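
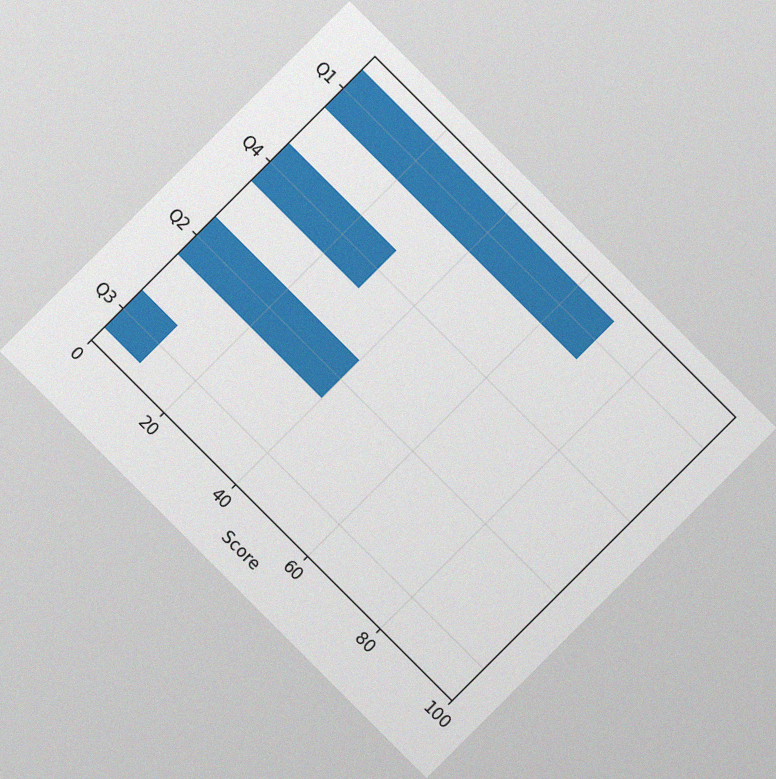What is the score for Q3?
10

The chart is tilted about 45° clockwise, with some photo noise. Reading along the chart's x-axis, the Q3 bar reaches 10.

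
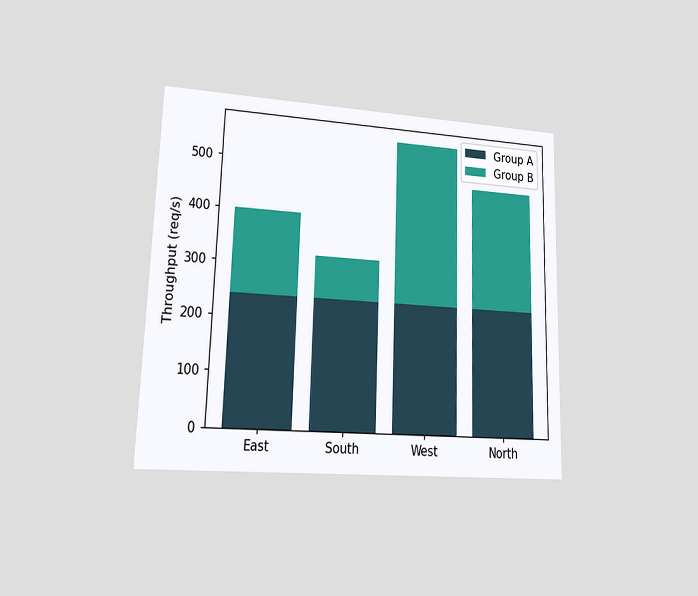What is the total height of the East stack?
The chart is viewed at a slight angle. The East stack's top reaches 400req/s on the y-axis.

400req/s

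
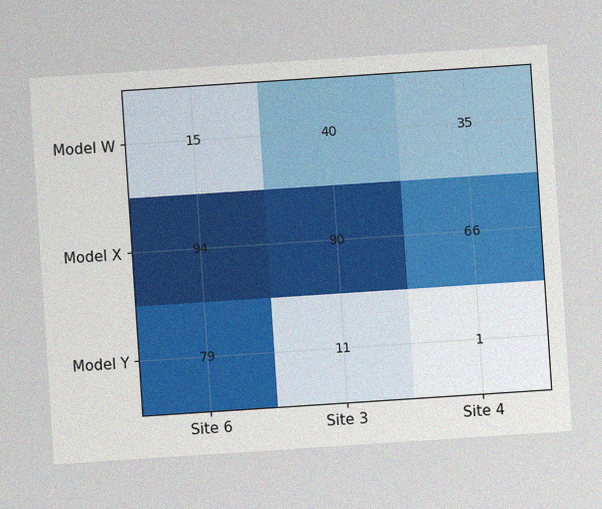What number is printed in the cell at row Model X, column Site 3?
The chart is tilted about 4° counter-clockwise, with some photo noise. The (Model X, Site 3) cell reads 90.

90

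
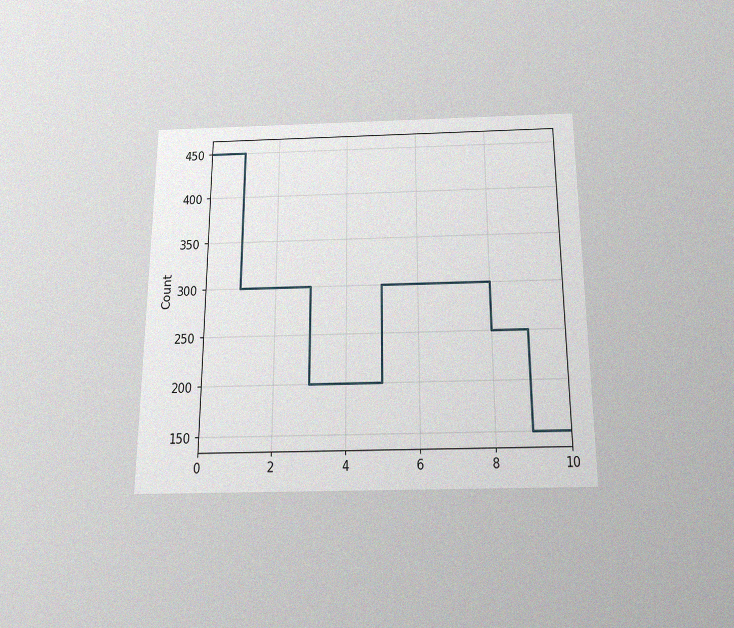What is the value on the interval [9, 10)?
150

The chart is viewed slightly from below, with some photo noise. On [9, 10) the step sits at 150.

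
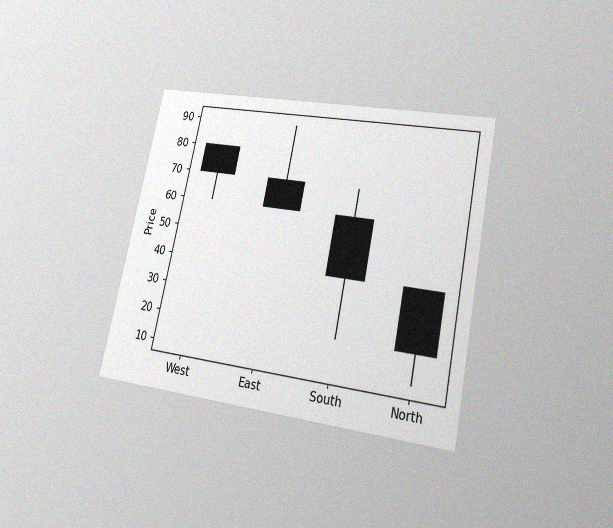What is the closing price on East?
The chart is tilted about 12° clockwise and viewed at a slight angle, with some photo noise. The East candle closes at 60.

60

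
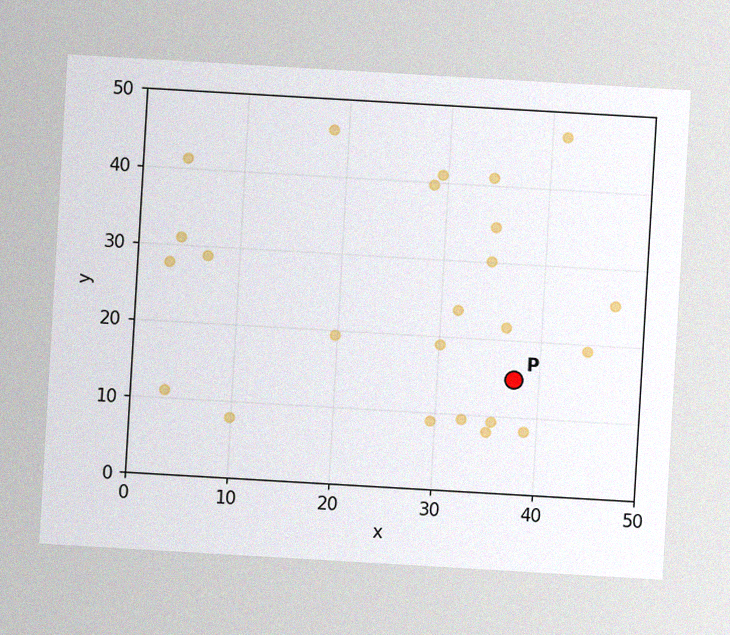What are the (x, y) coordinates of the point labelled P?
The chart is tilted about 3° clockwise, with some photo noise. Following the gridlines from P to each axis, P sits at (37.5, 15).

(37.5, 15)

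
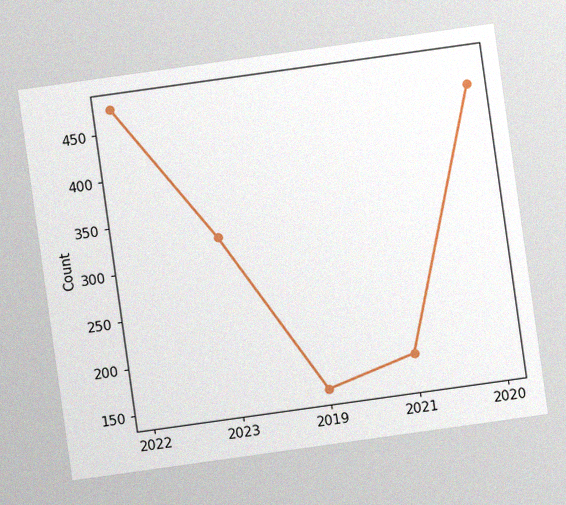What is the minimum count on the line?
The chart is tilted about 8° counter-clockwise, with some photo noise. The lowest point is at 2019, and reading across to the y-axis gives 150.

150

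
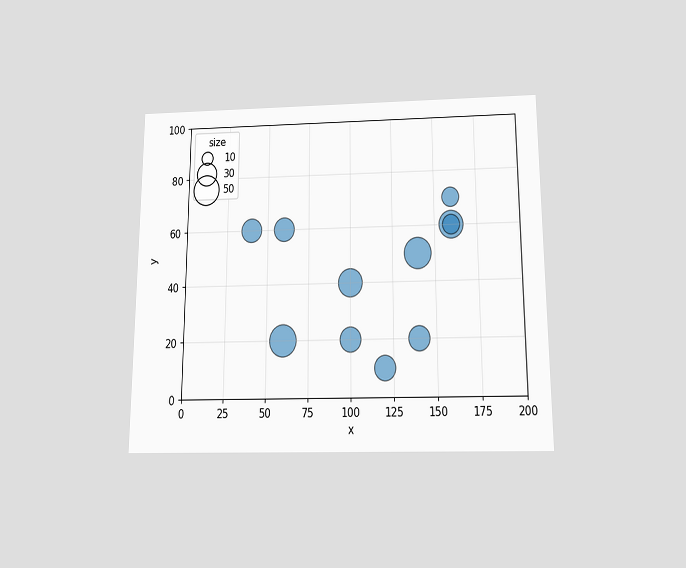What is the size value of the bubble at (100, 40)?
The chart is viewed slightly from below. Matching the bubble at (100, 40) against the size legend gives 40.

40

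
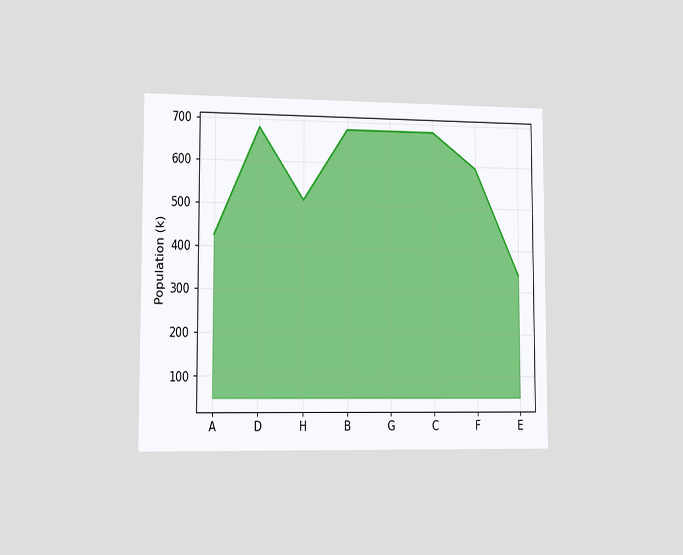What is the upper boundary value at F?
The chart is viewed slightly from the left. At F the upper boundary is at 595k.

595k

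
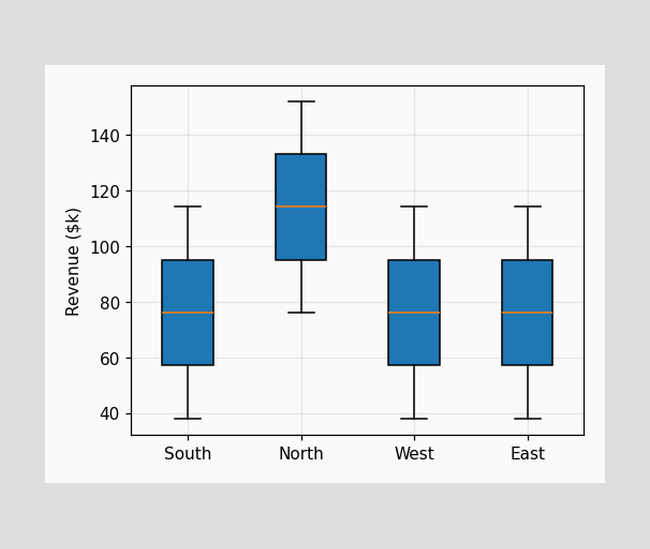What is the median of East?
The median line in the East box sits at $76k.

$76k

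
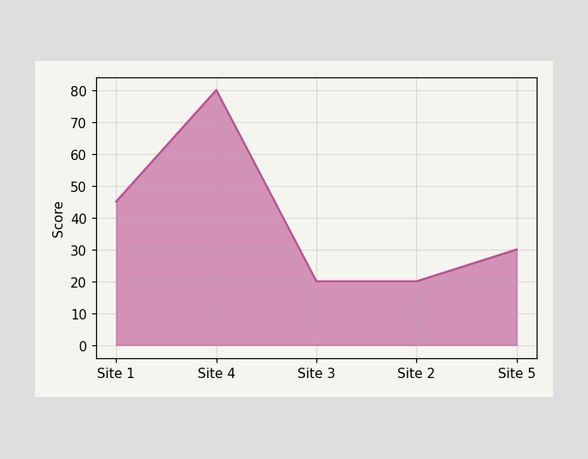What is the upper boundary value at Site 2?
At Site 2 the upper boundary is at 20.

20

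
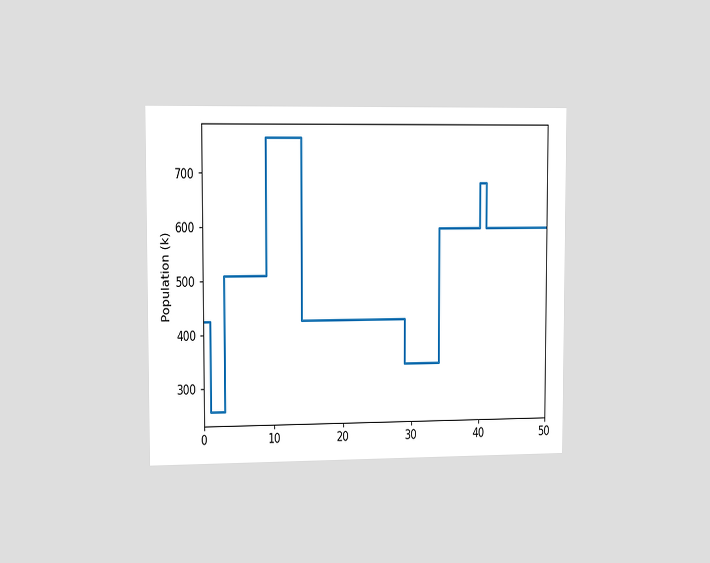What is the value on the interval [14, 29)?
425k

The chart is viewed slightly from the left. On [14, 29) the step sits at 425k.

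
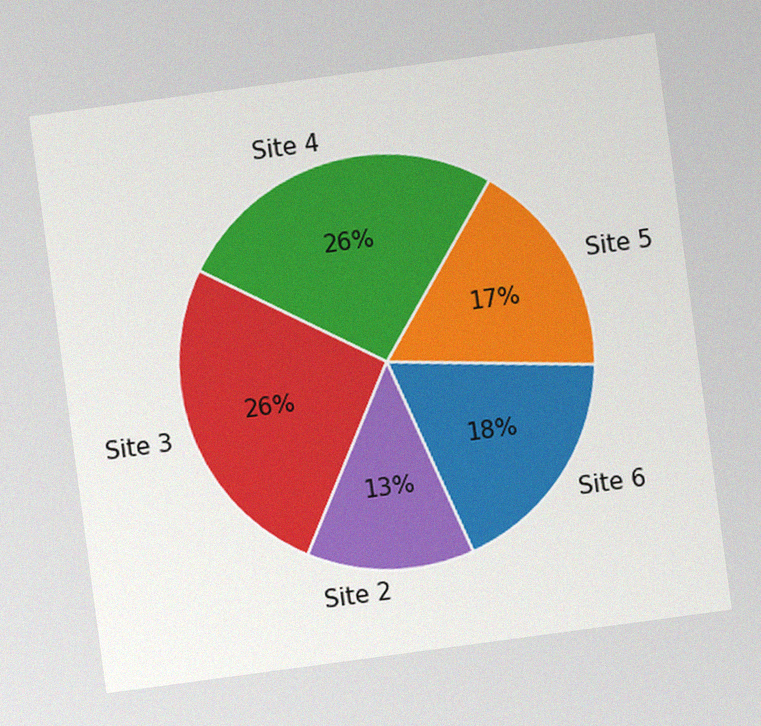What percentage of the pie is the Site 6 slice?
The chart is tilted about 8° counter-clockwise, with some photo noise. The Site 6 slice takes up 18% of the pie.

18%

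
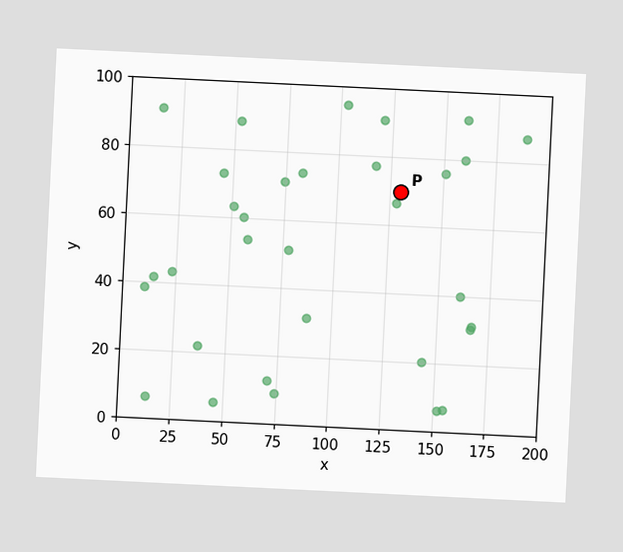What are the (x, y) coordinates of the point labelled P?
(130, 70)

The chart is tilted about 3° clockwise. Following the gridlines from P to each axis, P sits at (130, 70).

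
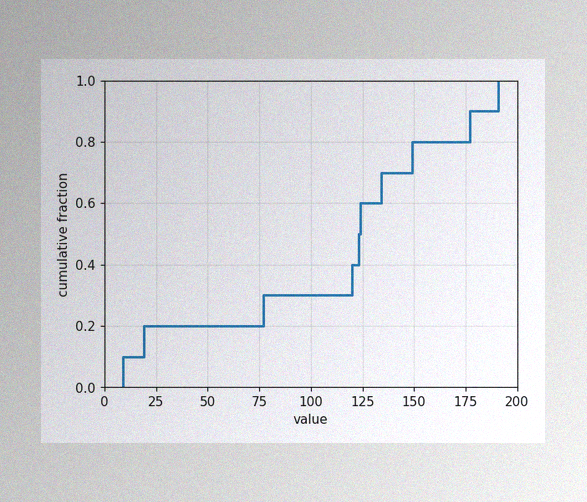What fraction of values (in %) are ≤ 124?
The image has some photo noise and uneven lighting. At x=124 the ECDF step is at 60%.

60%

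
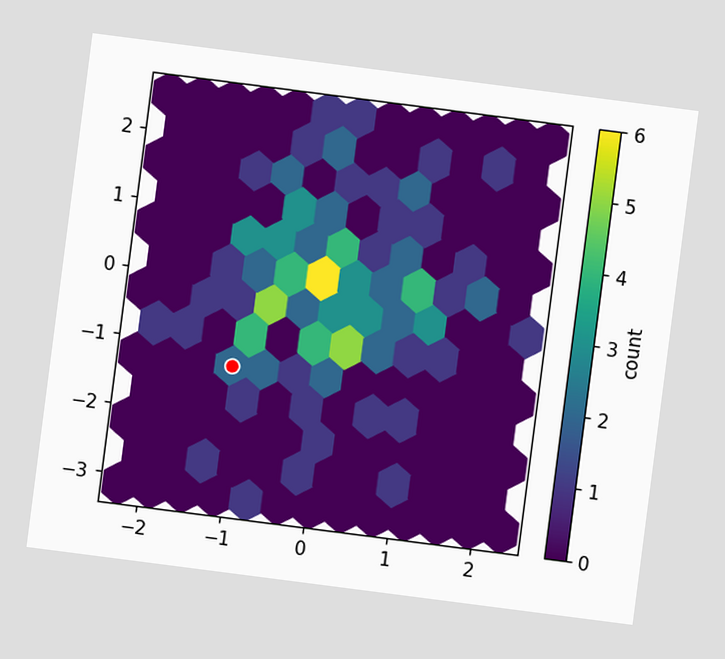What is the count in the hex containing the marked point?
The chart is tilted about 7° clockwise. The marked hex reads 2 on the colorbar.

2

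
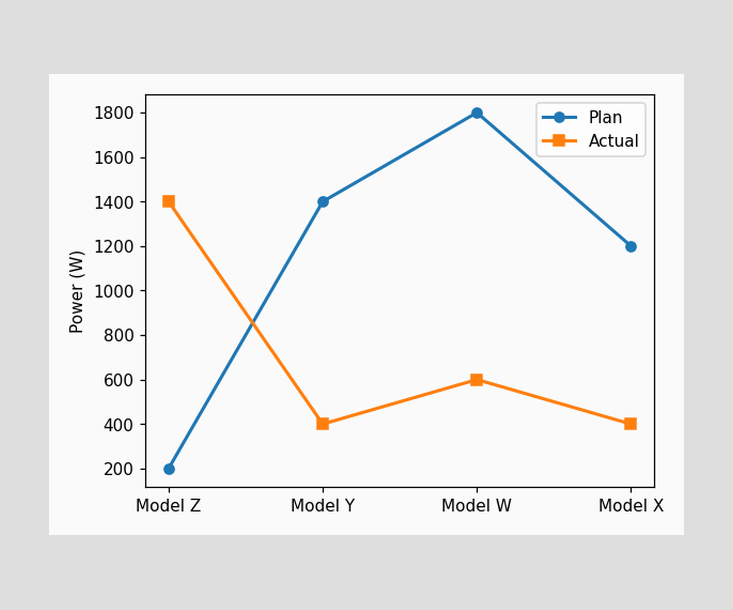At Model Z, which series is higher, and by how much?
Actual, by 1200W

At Model Z, Actual sits above the other line by 1200W.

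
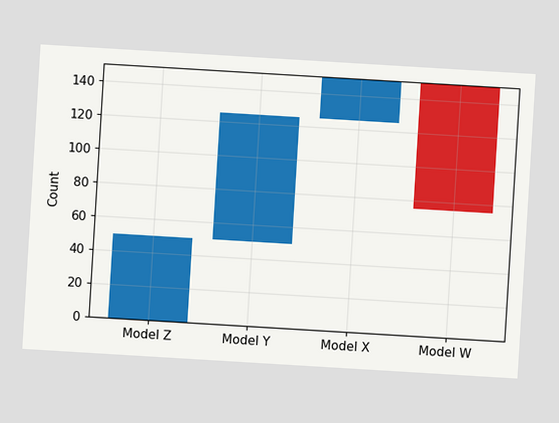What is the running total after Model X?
150

The chart is tilted about 3° clockwise. After Model X the running total reaches 150.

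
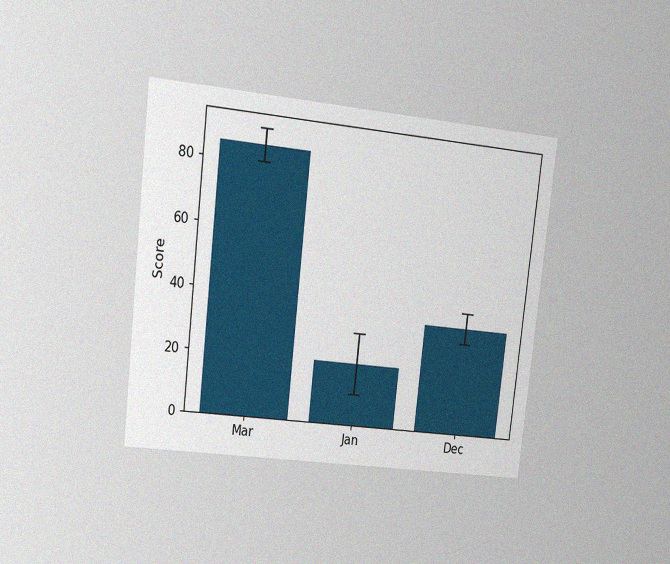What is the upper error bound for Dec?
The chart is tilted about 6° clockwise and viewed at a slight angle, with some photo noise. The Dec bar's upper whisker reaches 40.

40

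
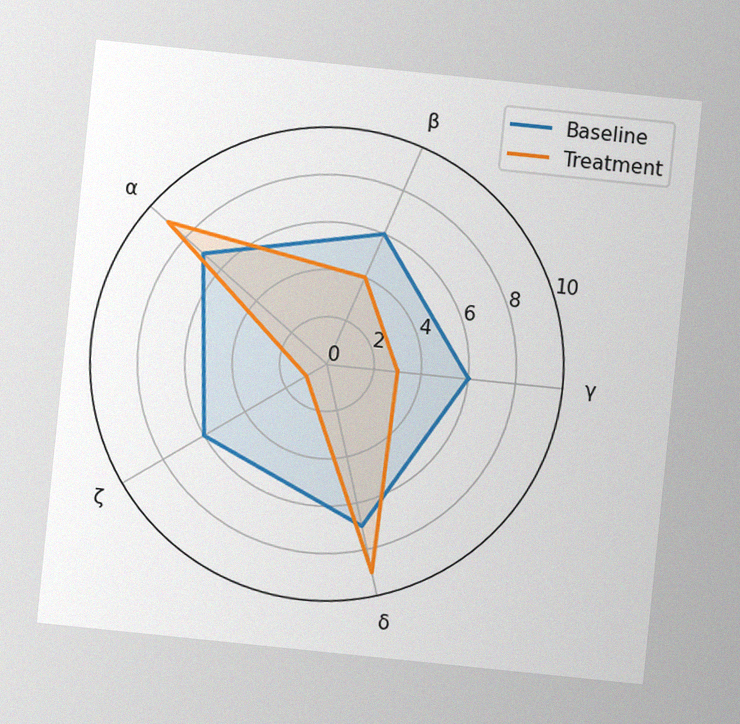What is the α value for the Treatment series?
9

The chart is tilted about 6° clockwise, with some photo noise. On the α axis, Treatment reaches 9.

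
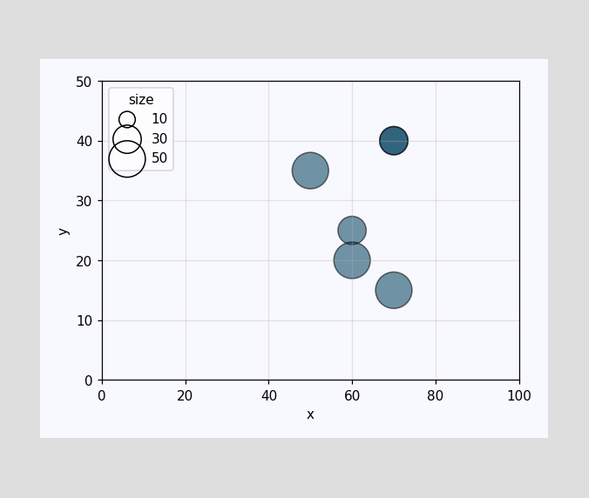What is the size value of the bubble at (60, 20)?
Matching the bubble at (60, 20) against the size legend gives 50.

50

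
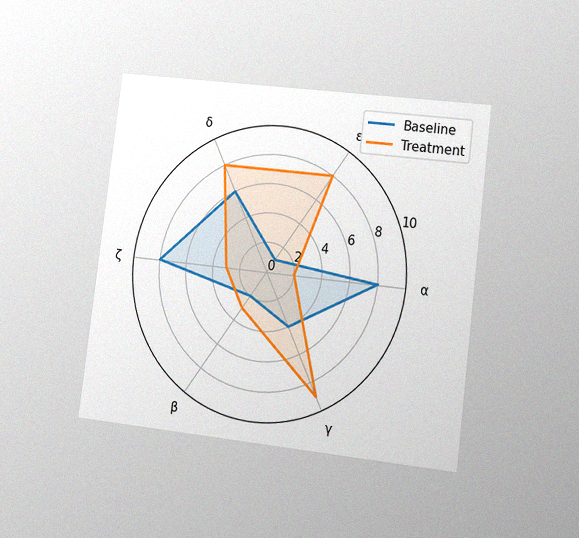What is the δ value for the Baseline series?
6

The chart is tilted about 7° clockwise and viewed at a slight angle, with some photo noise. On the δ axis, Baseline reaches 6.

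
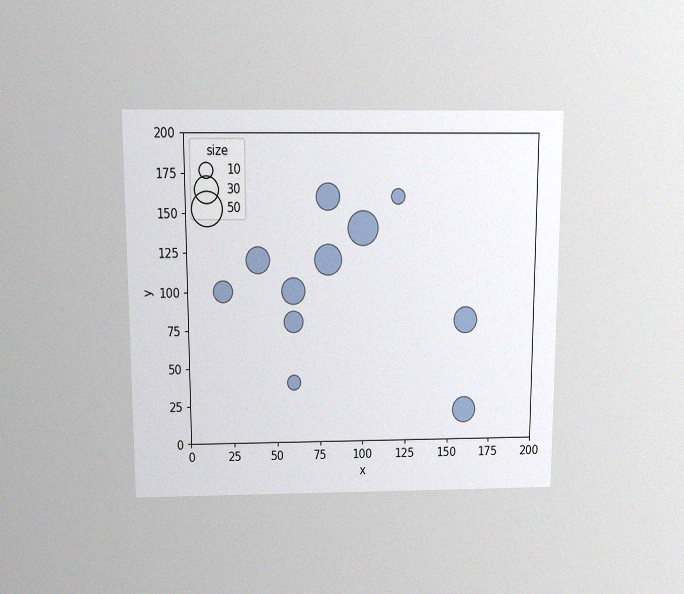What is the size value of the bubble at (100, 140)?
The chart is viewed slightly from above, with some photo noise. Matching the bubble at (100, 140) against the size legend gives 50.

50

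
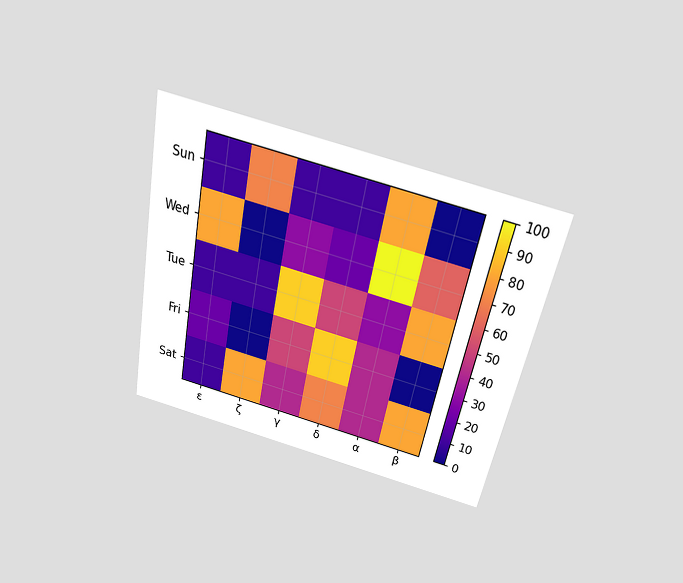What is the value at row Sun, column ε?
The chart is tilted about 11° clockwise and viewed slightly from above. Matching cell (Sun, ε) against the colorbar gives 10.

10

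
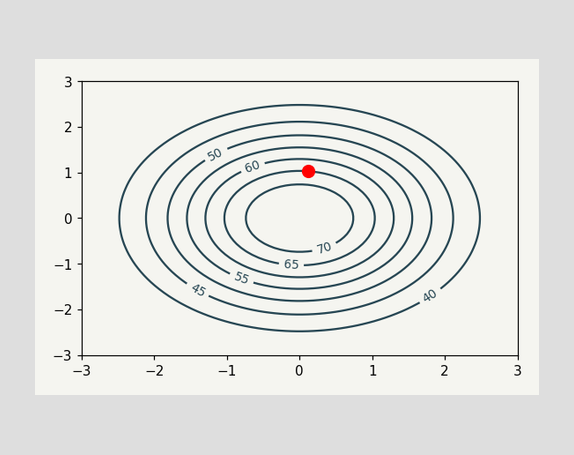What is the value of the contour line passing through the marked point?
The marked point sits on the contour labelled 65.

65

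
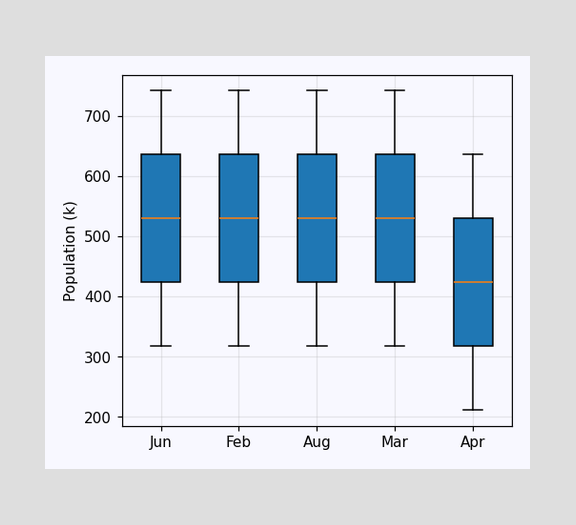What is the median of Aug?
The median line in the Aug box sits at 530k.

530k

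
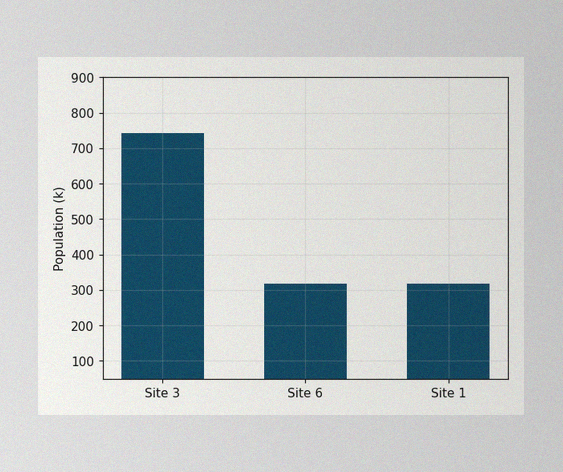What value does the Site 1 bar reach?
318k

The image has some photo noise and uneven lighting. Reading along the chart's y-axis, the Site 1 bar reaches 318k.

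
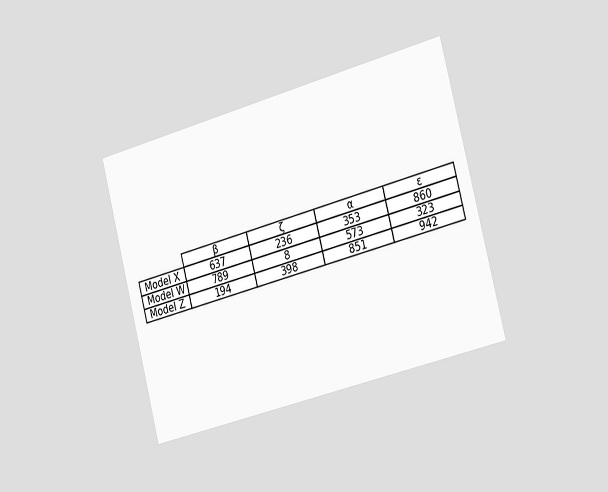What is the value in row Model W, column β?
The chart is tilted about 15° counter-clockwise and viewed slightly from the right. The (Model W, β) cell reads 789.

789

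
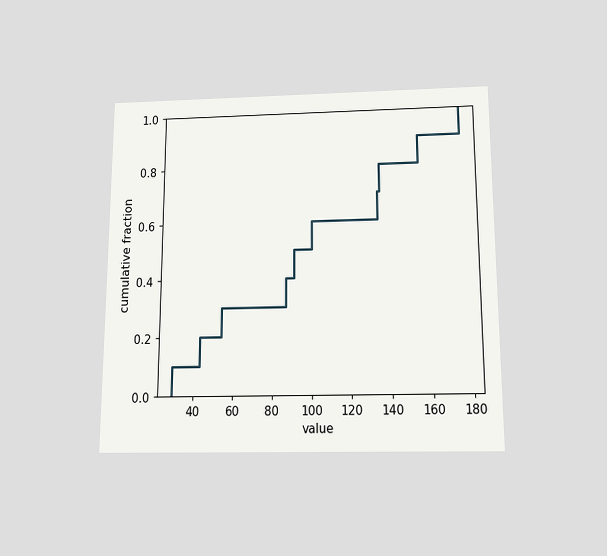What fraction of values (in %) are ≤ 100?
The chart is viewed slightly from below. At x=100 the ECDF step is at 60%.

60%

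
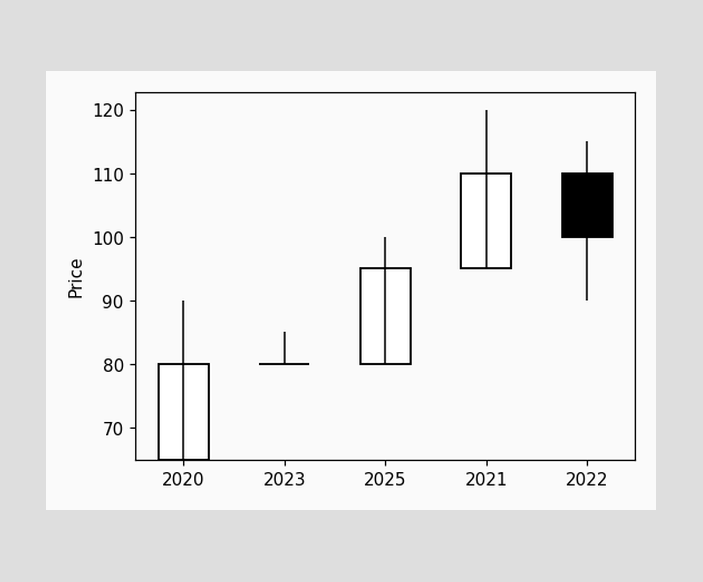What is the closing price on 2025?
95

The 2025 candle closes at 95.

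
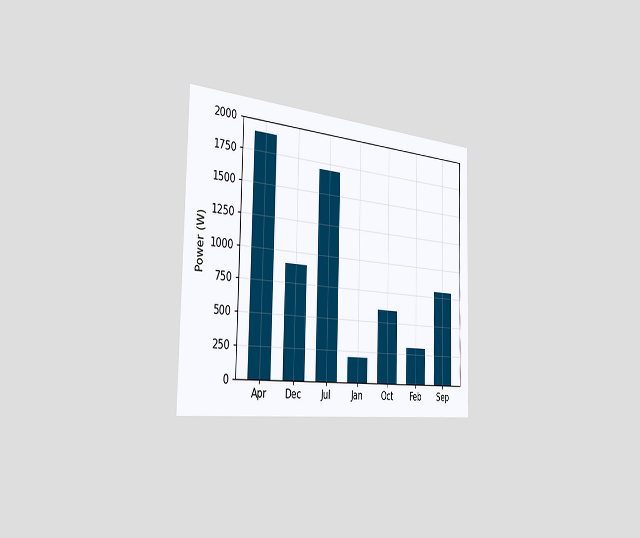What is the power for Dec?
The chart is viewed slightly from the left. Reading along the chart's y-axis, the Dec bar reaches 900W.

900W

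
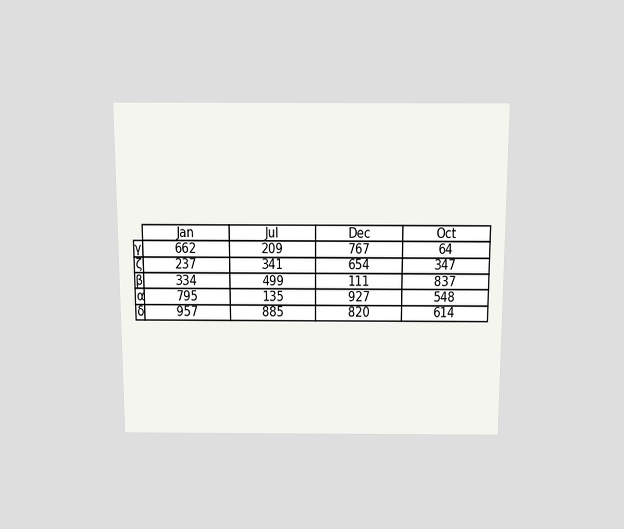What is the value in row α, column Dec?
The chart is viewed slightly from above. The (α, Dec) cell reads 927.

927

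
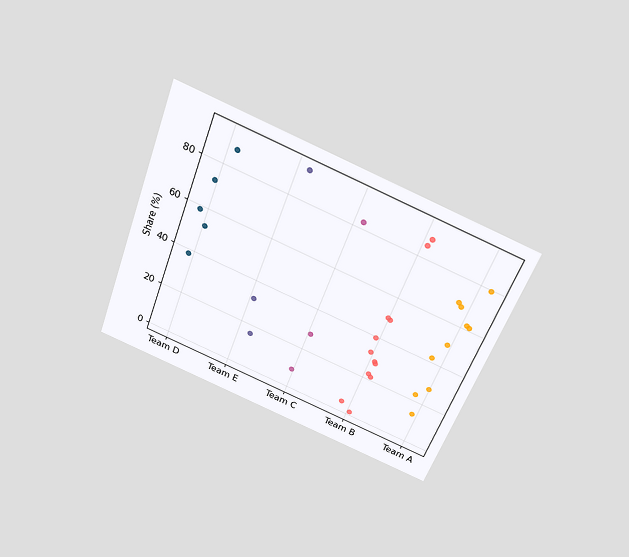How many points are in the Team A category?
The chart is tilted about 20° clockwise and viewed slightly from above. Counting the markers in the Team A column gives 10.

10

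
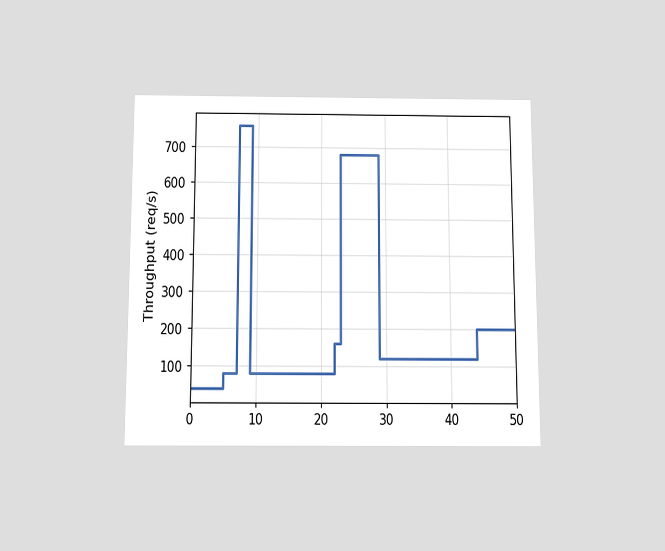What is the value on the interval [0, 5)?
The chart is viewed slightly from below. On [0, 5) the step sits at 40req/s.

40req/s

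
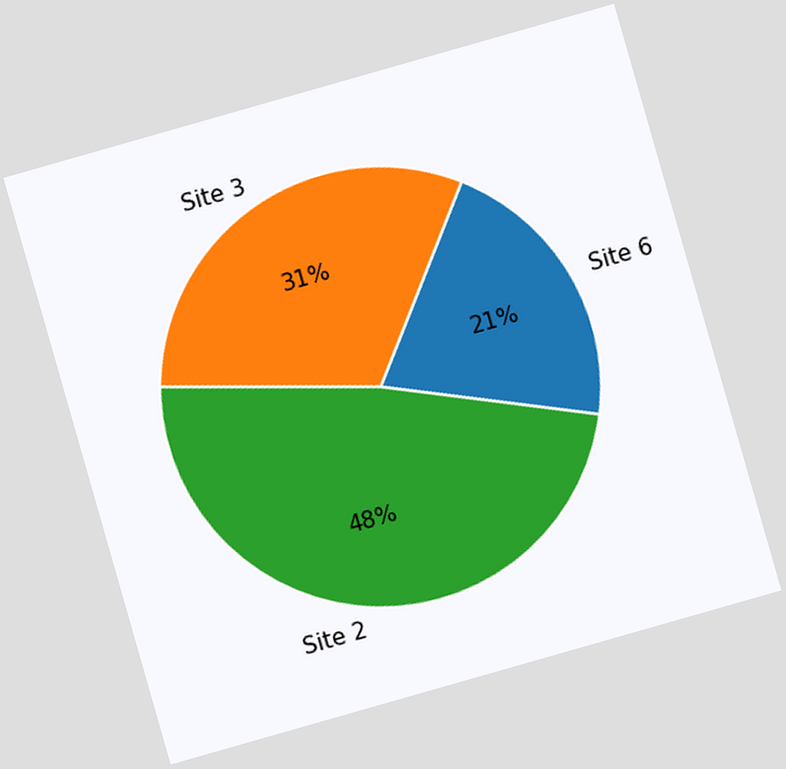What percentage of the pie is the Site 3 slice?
The chart is tilted about 16° counter-clockwise. The Site 3 slice takes up 31% of the pie.

31%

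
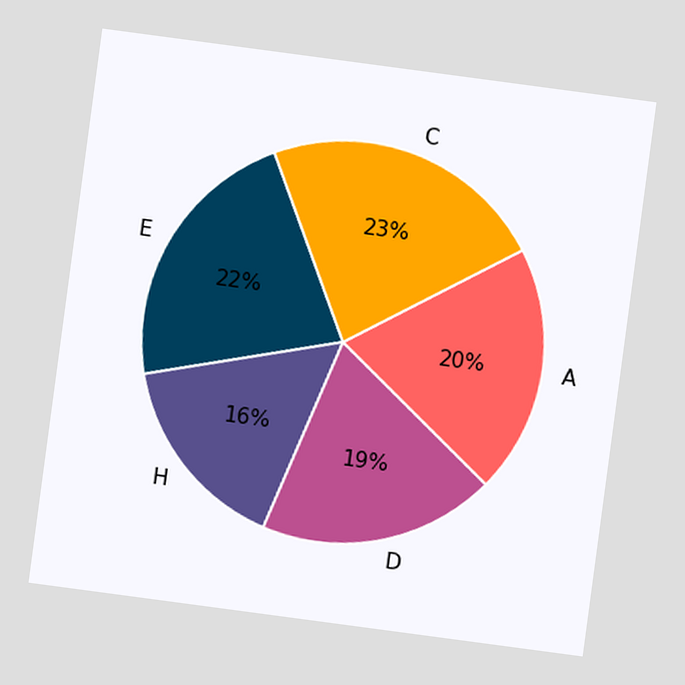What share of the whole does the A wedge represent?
The chart is tilted about 8° clockwise. The A slice takes up 20% of the pie.

20%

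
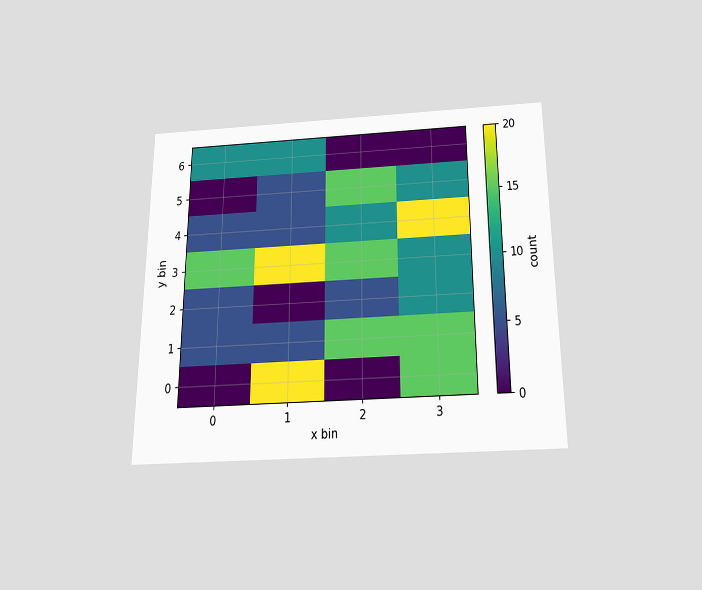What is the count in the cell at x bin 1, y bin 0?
The chart is viewed slightly from below. Matching the cell (1, 0) against the colorbar gives 20.

20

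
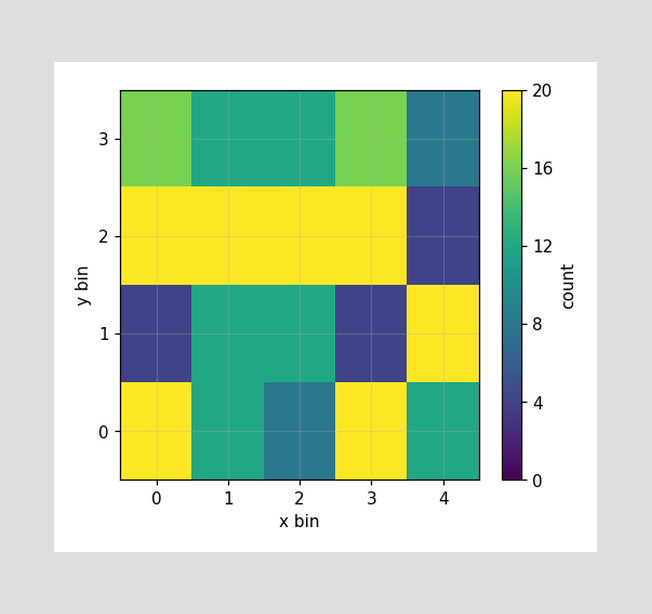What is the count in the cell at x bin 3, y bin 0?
20

Matching the cell (3, 0) against the colorbar gives 20.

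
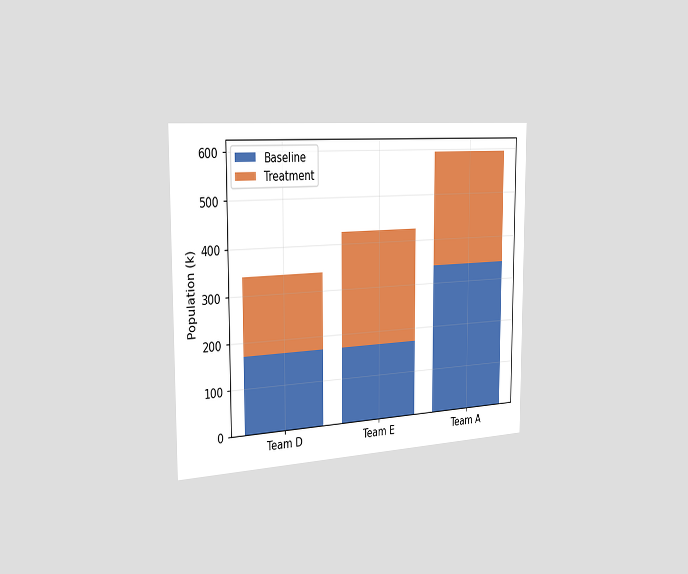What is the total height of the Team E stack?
425k

The chart is viewed slightly from the left. The Team E stack's top reaches 425k on the y-axis.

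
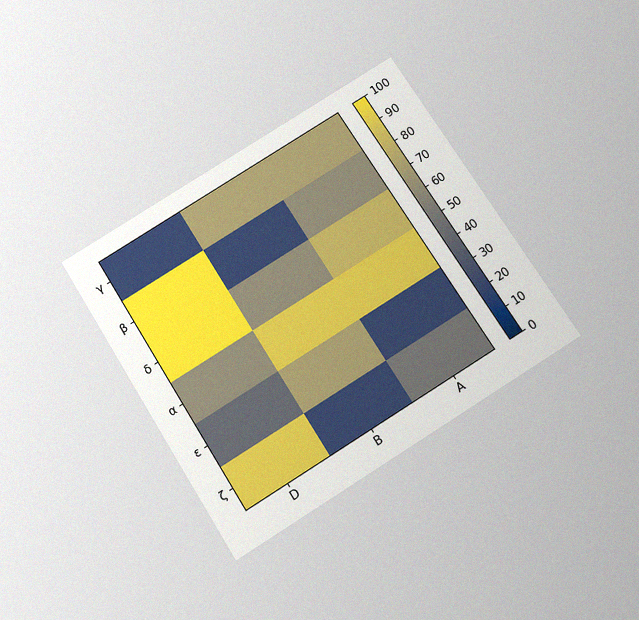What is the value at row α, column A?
90

The chart is tilted about 32° counter-clockwise and viewed slightly from below, with some photo noise. Matching cell (α, A) against the colorbar gives 90.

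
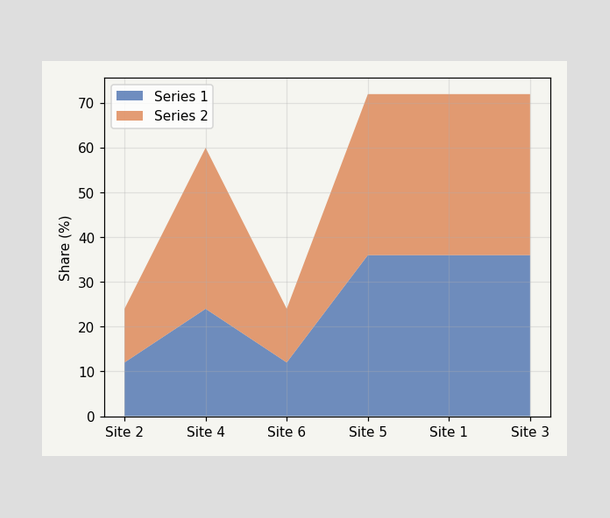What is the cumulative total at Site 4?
60%

The stacked total at Site 4 reaches 60%.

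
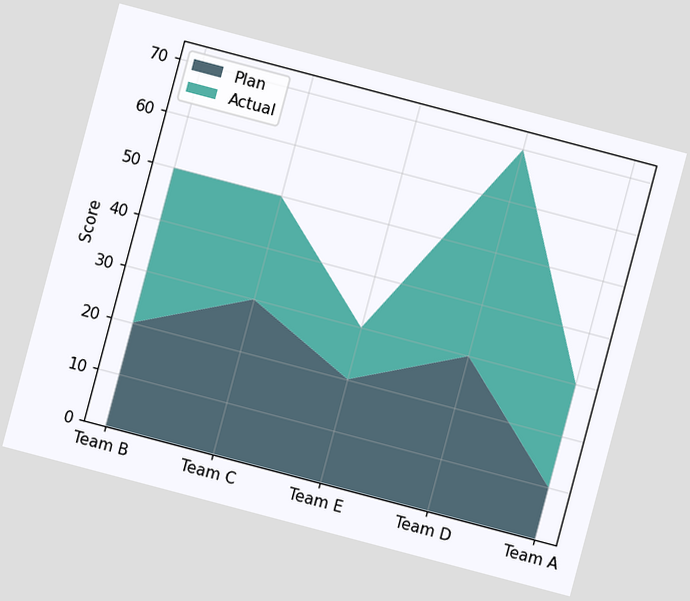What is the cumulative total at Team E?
30

The chart is tilted about 15° clockwise. The stacked total at Team E reaches 30.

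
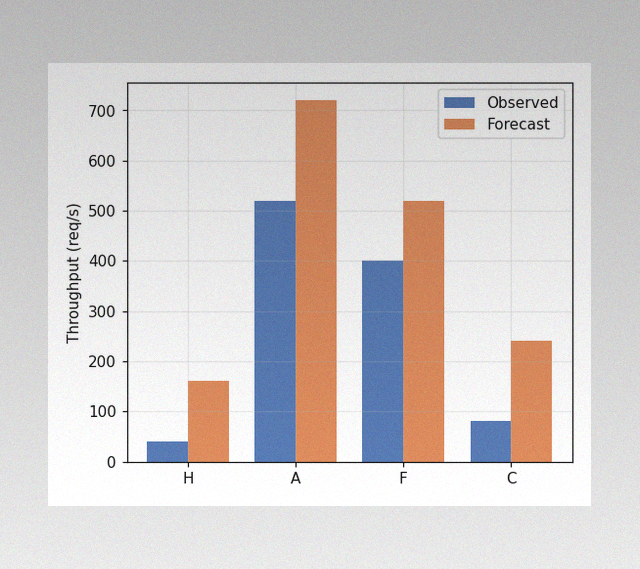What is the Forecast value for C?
The image has some photo noise and uneven lighting. The Forecast bar at C reaches 240req/s on the y-axis.

240req/s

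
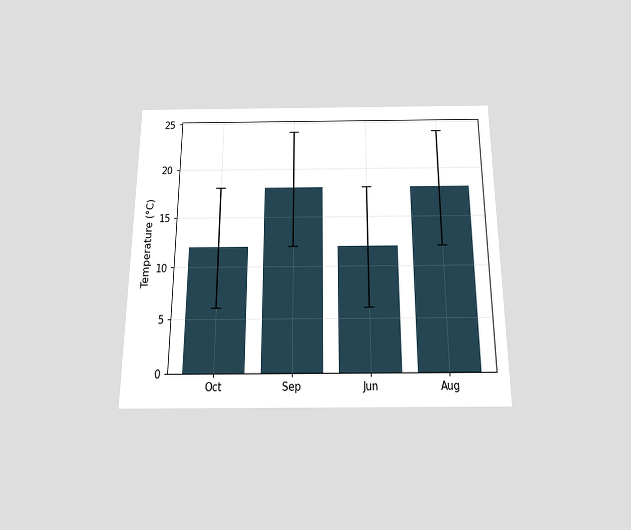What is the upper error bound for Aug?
24°C

The chart is viewed slightly from below. The Aug bar's upper whisker reaches 24°C.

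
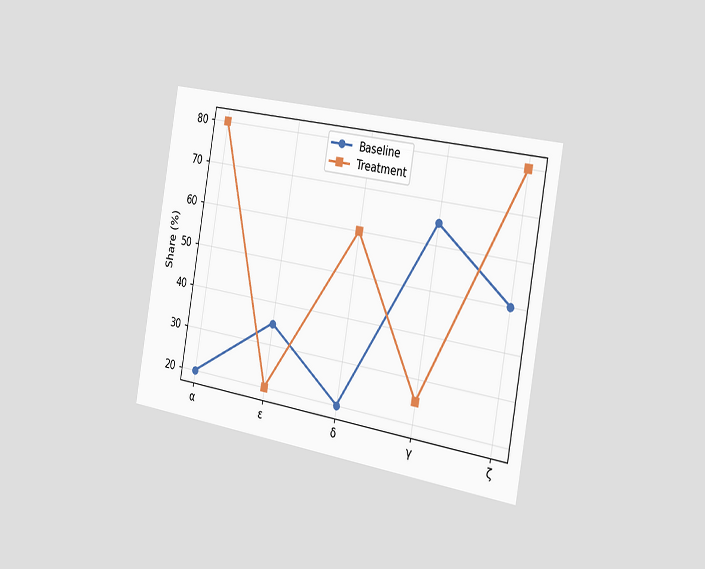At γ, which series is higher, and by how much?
Baseline, by 40%

The chart is tilted about 10° clockwise and viewed slightly from the right. At γ, Baseline sits above the other line by 40%.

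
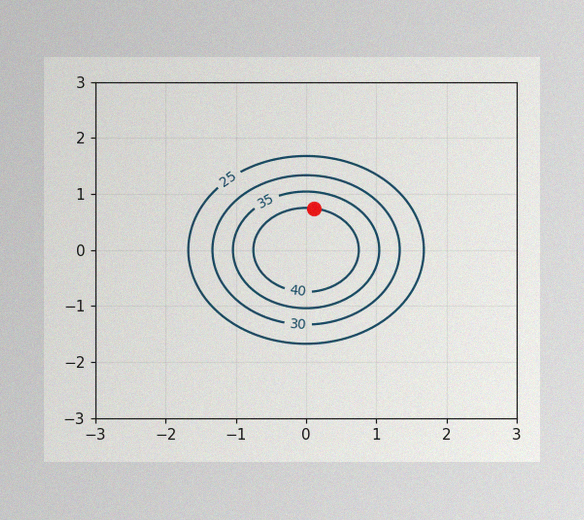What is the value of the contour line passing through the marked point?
The image has some photo noise and uneven lighting. The marked point sits on the contour labelled 40.

40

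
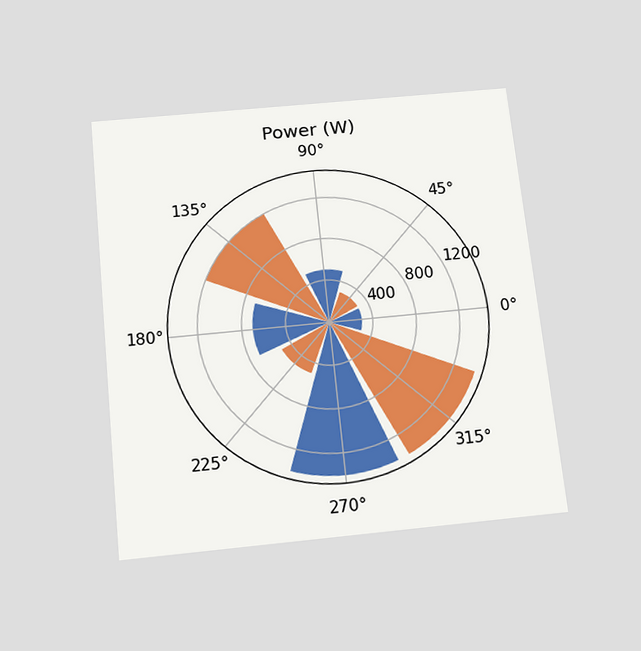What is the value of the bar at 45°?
300W

The chart is tilted about 6° counter-clockwise and viewed slightly from below. The bar at 45° reaches 300W on the radial axis.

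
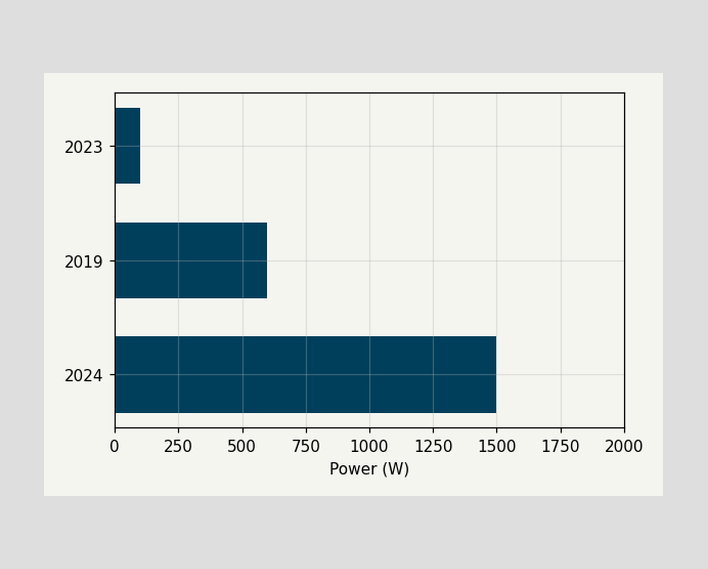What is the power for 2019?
600W

Reading along the chart's x-axis, the 2019 bar reaches 600W.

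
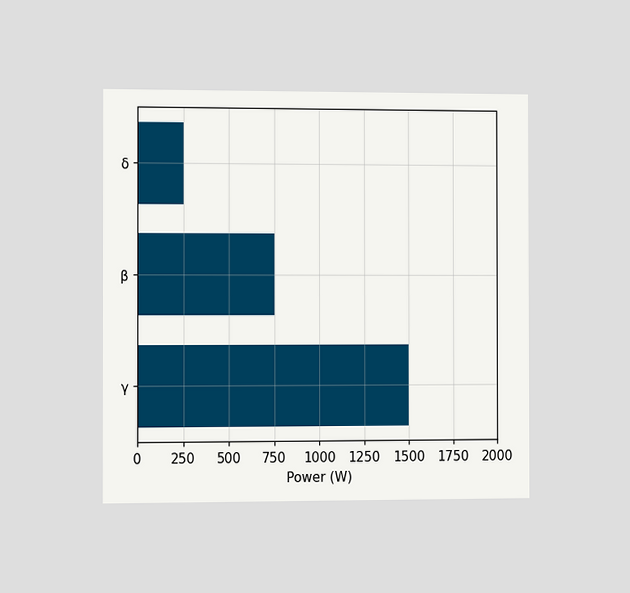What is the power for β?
The chart is viewed slightly from the left. Reading along the chart's x-axis, the β bar reaches 750W.

750W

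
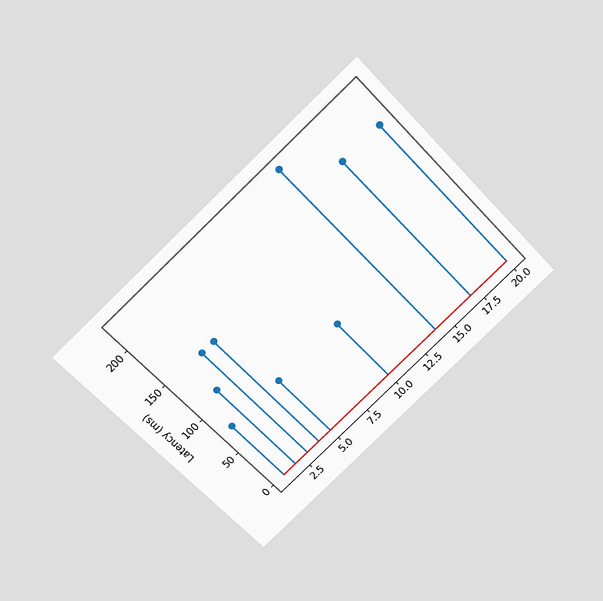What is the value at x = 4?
The chart is tilted about 44° counter-clockwise and viewed slightly from above. The stem at x=4 reaches 148ms.

148ms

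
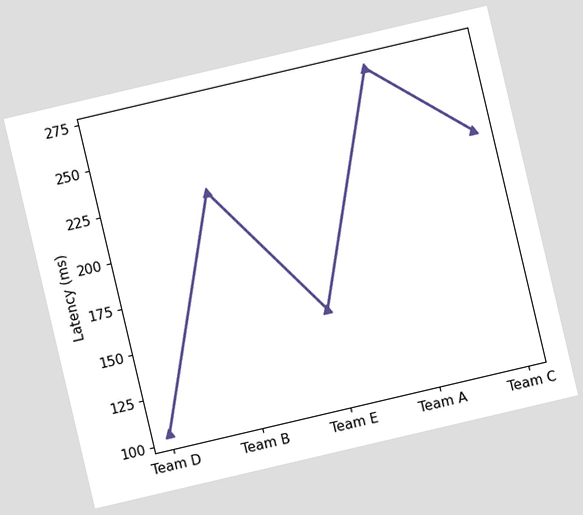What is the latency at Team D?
105ms

The chart is tilted about 13° counter-clockwise. At Team D, the line is at 105ms.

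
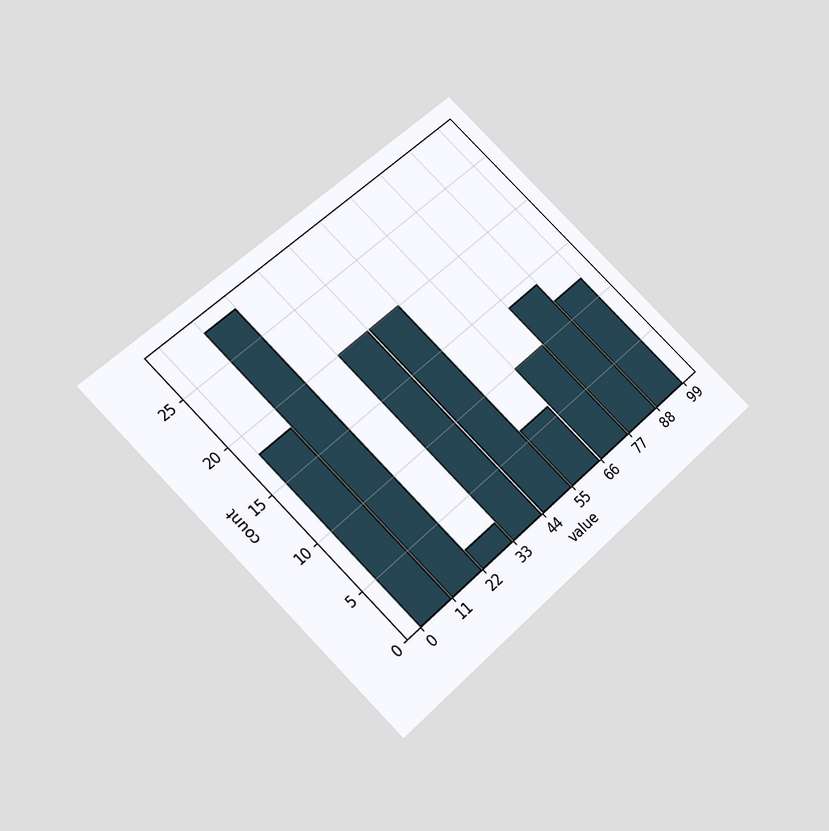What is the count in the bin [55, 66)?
6

The chart is tilted about 45° counter-clockwise and viewed slightly from below. The [55, 66) bin has height 6.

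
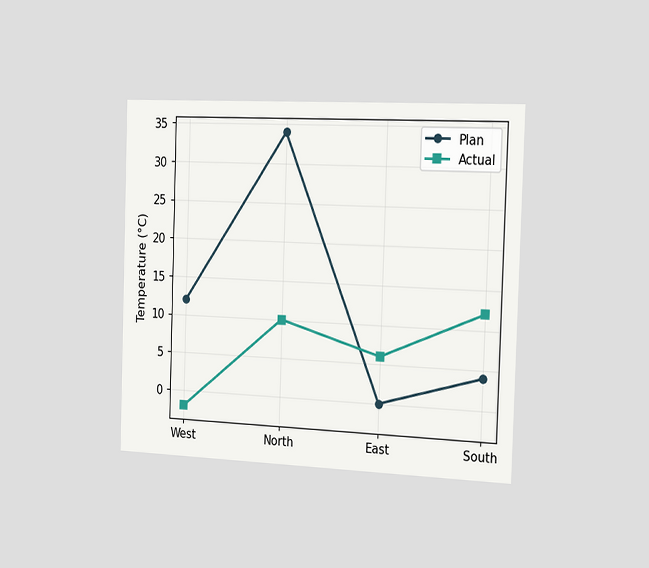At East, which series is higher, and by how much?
Actual, by 6°C

The chart is viewed slightly from the right. At East, Actual sits above the other line by 6°C.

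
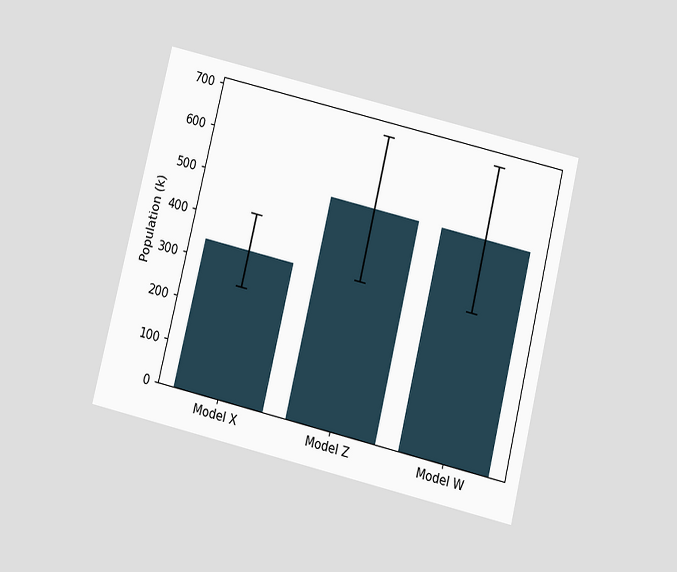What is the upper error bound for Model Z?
The chart is tilted about 14° clockwise and viewed slightly from below. The Model Z bar's upper whisker reaches 680k.

680k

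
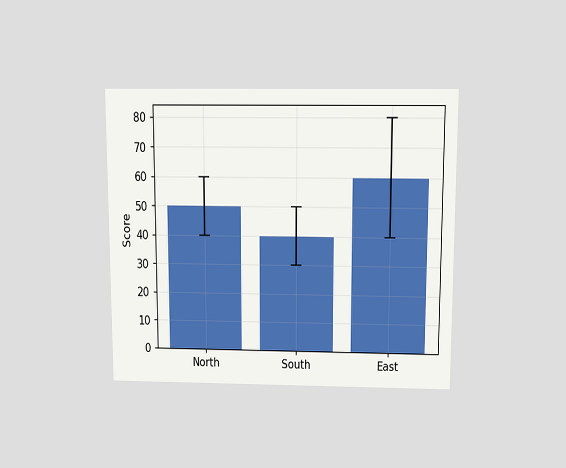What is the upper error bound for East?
The chart is viewed slightly from above. The East bar's upper whisker reaches 80.

80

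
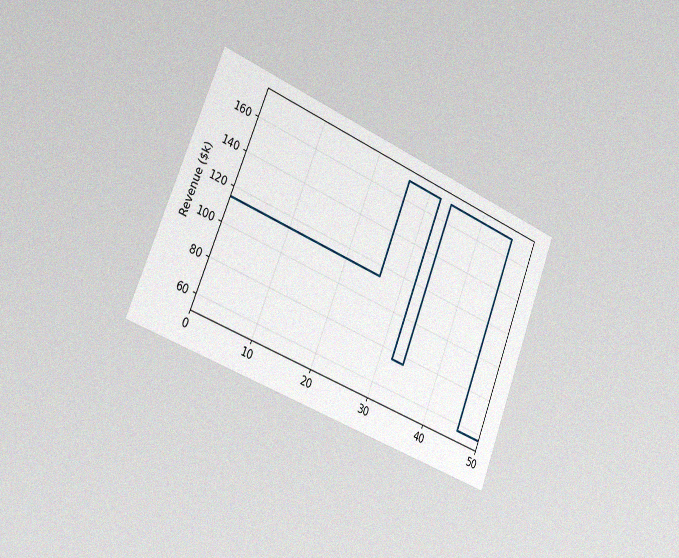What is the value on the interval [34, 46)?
$171k

The chart is tilted about 22° clockwise and viewed slightly from the left, with some photo noise. On [34, 46) the step sits at $171k.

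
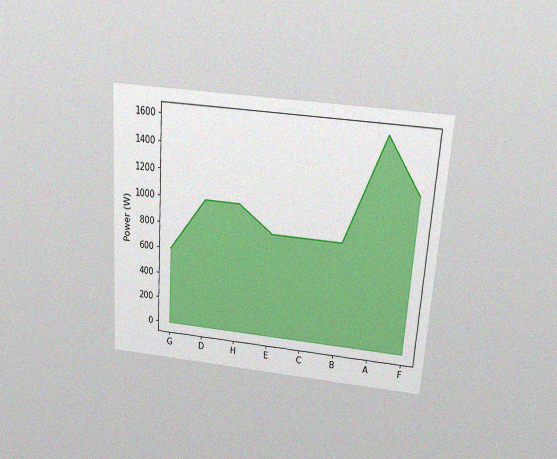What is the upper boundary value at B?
800W

The chart is tilted about 4° clockwise and viewed slightly from above, with some photo noise. At B the upper boundary is at 800W.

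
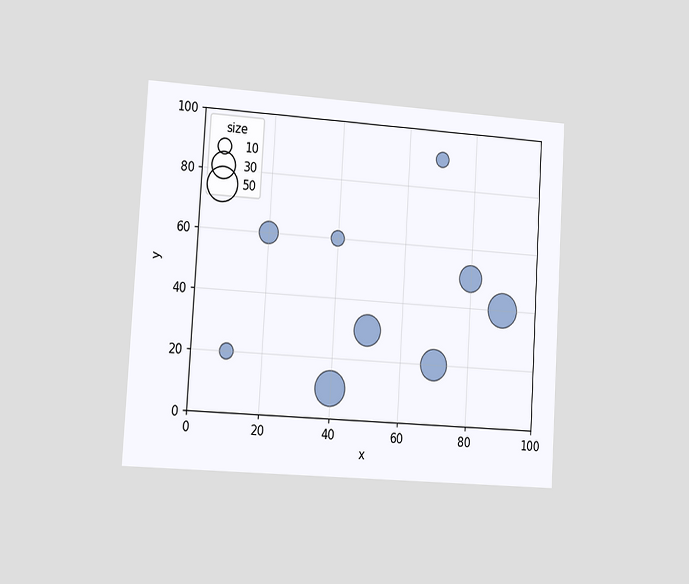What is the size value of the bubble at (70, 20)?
40

The chart is tilted about 3° clockwise and viewed at a slight angle. Matching the bubble at (70, 20) against the size legend gives 40.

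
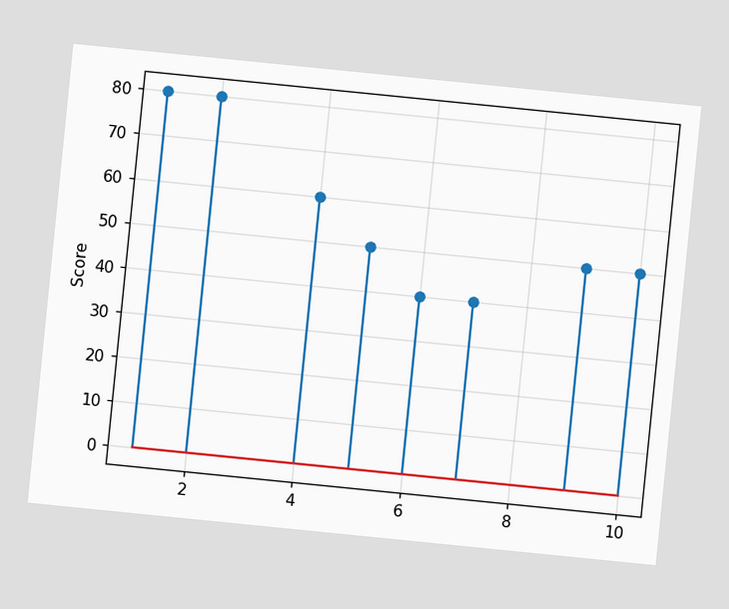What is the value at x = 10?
The chart is tilted about 6° clockwise. The stem at x=10 reaches 50.

50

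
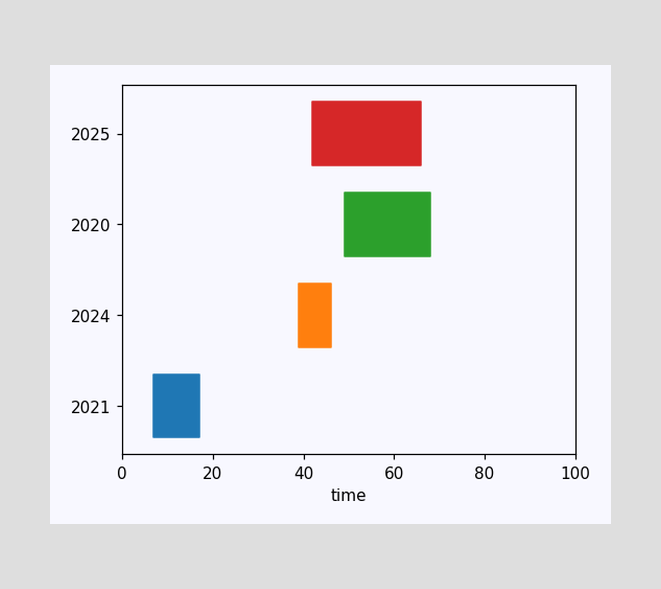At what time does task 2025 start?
42

The 2025 bar begins at t=42.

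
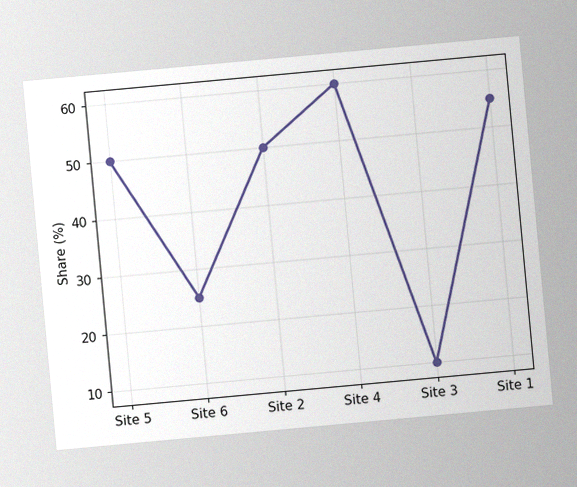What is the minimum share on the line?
The chart is tilted about 5° counter-clockwise, with some photo noise. The lowest point is at Site 3, and reading across to the y-axis gives 10%.

10%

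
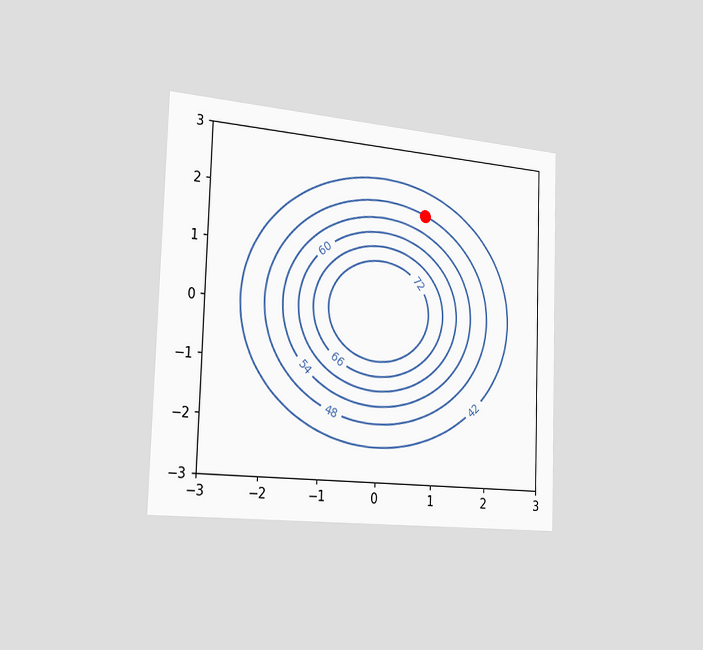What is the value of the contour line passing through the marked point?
The chart is viewed slightly from the left. The marked point sits on the contour labelled 48.

48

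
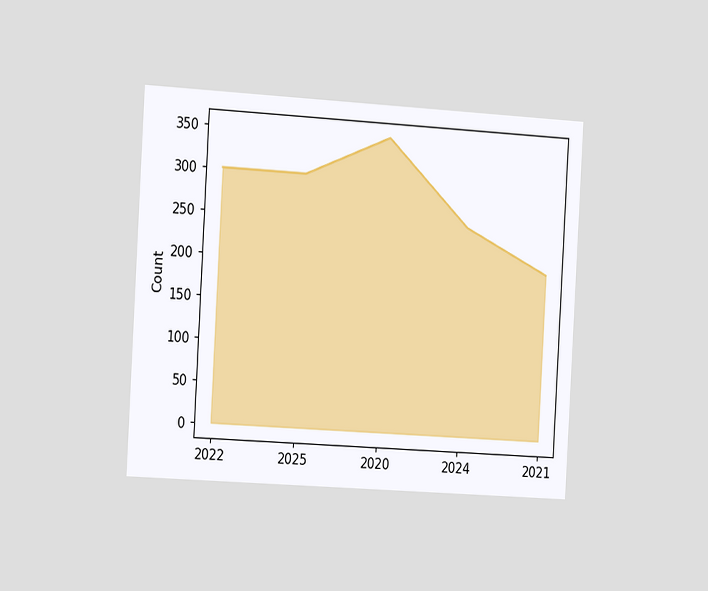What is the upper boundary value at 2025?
300

The chart is tilted about 3° clockwise and viewed slightly from the left. At 2025 the upper boundary is at 300.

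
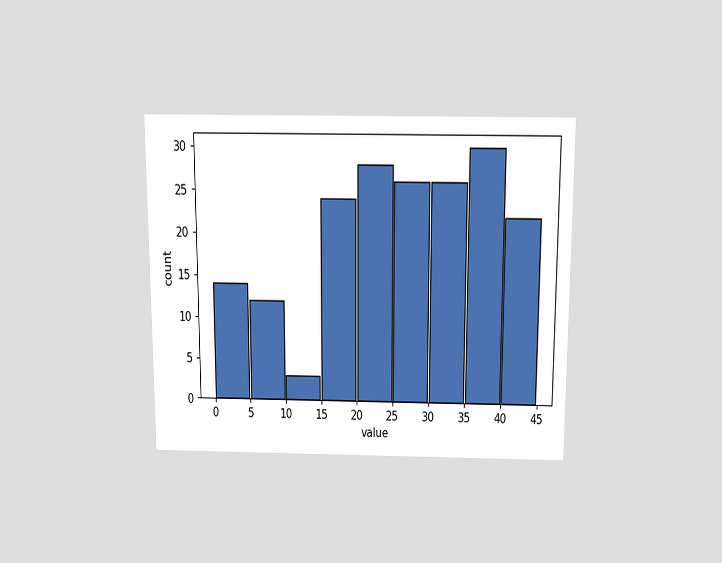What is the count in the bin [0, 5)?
14

The chart is viewed slightly from above. The [0, 5) bin has height 14.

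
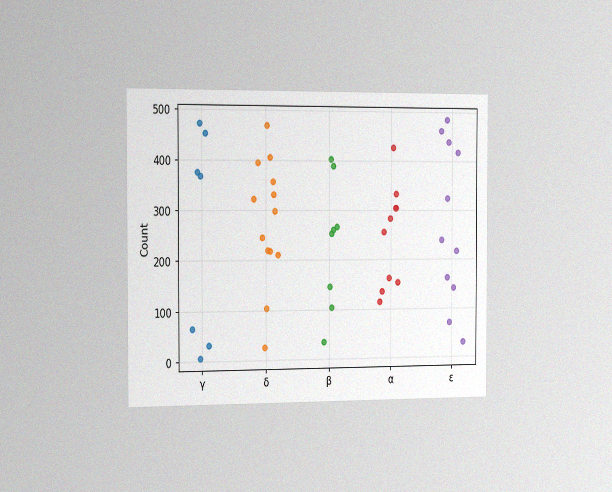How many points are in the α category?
10

The chart is viewed slightly from the left, with some photo noise. Counting the markers in the α column gives 10.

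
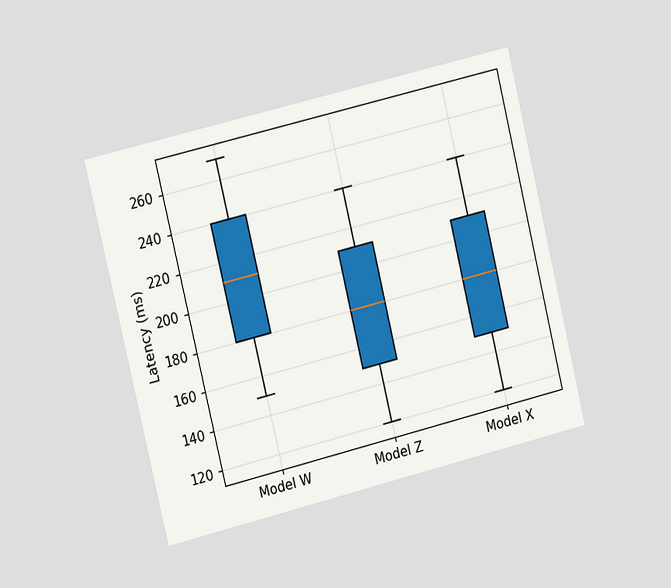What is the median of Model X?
The chart is tilted about 14° counter-clockwise and viewed slightly from the left. The median line in the Model X box sits at 180ms.

180ms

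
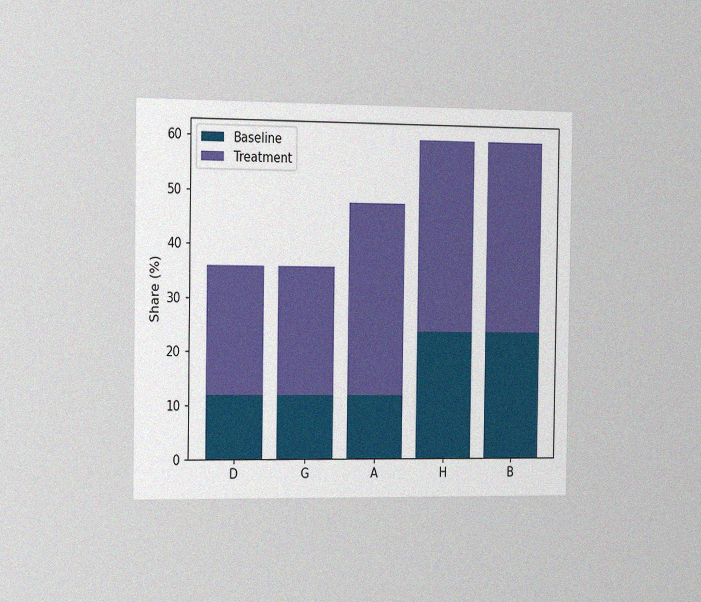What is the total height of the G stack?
36%

The chart is viewed slightly from the left, with some photo noise. The G stack's top reaches 36% on the y-axis.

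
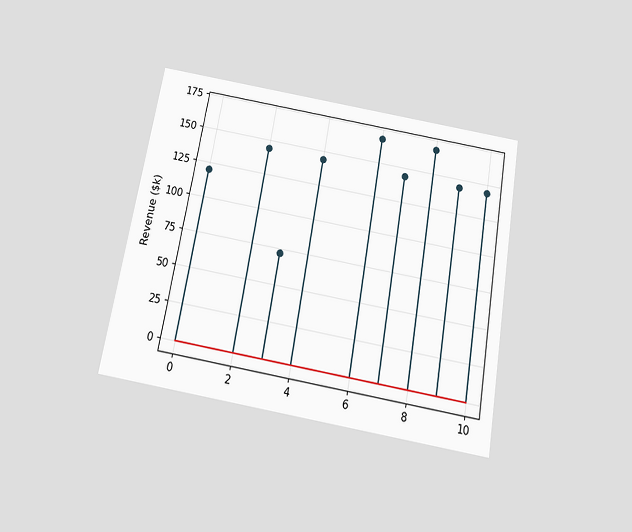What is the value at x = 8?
The chart is tilted about 10° clockwise and viewed slightly from below. The stem at x=8 reaches $168k.

$168k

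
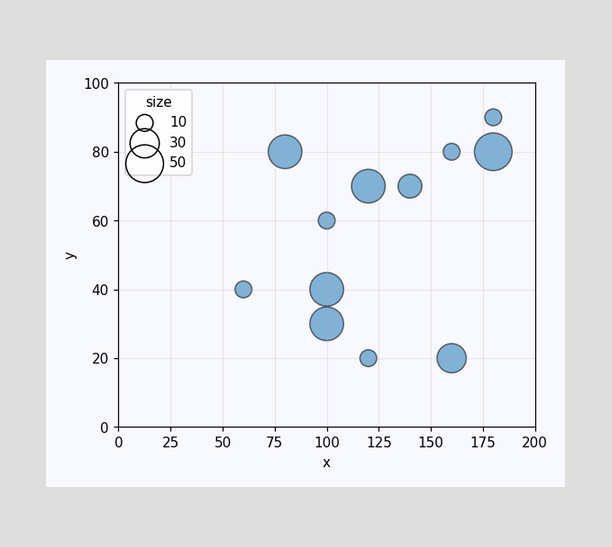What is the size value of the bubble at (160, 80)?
10

Matching the bubble at (160, 80) against the size legend gives 10.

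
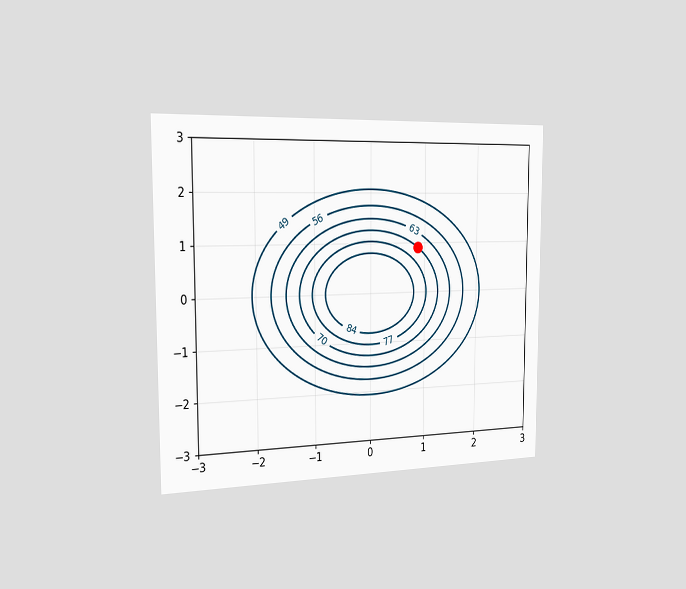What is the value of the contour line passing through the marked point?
The chart is viewed slightly from the left. The marked point sits on the contour labelled 70.

70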